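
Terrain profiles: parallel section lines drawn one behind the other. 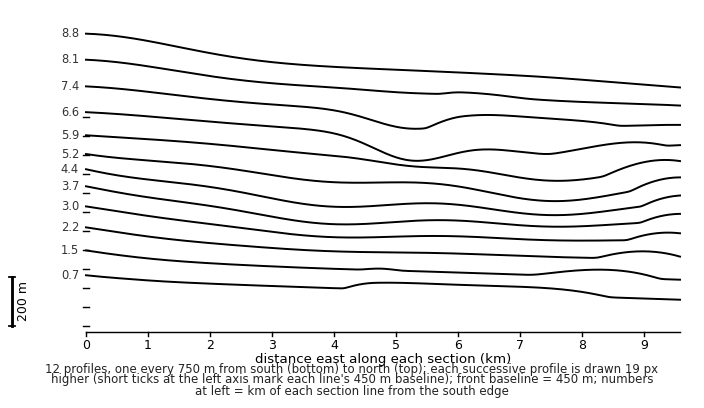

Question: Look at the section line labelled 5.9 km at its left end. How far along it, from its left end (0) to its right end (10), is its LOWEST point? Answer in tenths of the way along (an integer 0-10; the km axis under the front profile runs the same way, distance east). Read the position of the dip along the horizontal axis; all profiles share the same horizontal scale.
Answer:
8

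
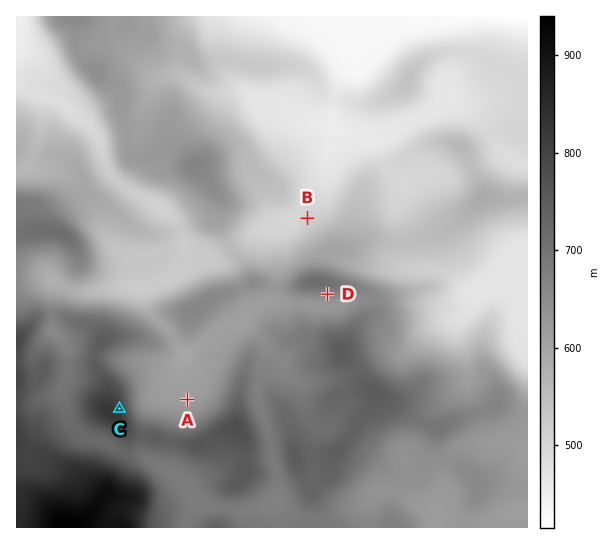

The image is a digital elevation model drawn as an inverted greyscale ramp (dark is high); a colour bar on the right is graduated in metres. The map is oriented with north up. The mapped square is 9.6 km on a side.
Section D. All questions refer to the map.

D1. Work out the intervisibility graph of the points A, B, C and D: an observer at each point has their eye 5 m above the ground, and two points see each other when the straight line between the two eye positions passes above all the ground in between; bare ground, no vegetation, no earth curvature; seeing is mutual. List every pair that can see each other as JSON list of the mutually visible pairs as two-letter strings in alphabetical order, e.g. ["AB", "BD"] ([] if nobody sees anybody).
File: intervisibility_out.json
["AC", "CD"]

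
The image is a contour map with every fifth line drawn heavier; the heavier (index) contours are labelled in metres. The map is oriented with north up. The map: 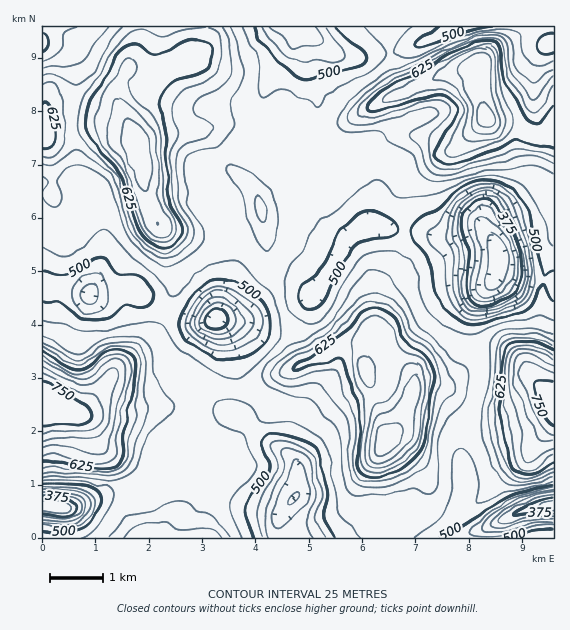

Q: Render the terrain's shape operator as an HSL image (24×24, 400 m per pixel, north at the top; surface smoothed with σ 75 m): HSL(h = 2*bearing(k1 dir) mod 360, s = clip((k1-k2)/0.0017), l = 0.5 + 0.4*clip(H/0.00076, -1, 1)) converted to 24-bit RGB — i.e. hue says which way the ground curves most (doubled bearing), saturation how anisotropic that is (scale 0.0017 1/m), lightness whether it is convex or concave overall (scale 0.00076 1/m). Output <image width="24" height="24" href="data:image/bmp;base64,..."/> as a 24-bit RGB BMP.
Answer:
<image width="24" height="24" href="data:image/bmp;base64,Qk32BgAAAAAAADYAAAAoAAAAGAAAABgAAAABABgAAAAAAMAGAAATCwAAEwsAAAAAAAAAAAAAgp7ko0HewmiacYpzlZqAl3uRYoVhiplonl1dmZB2SWt4bleWnE2phqKLgJh8eoB/iH9+lX+NjnqTo6ZMNW8CDTADc0vTt7TqMywAJS4FrL8flKJod4RjhINpl3x8h4RslHFllYJfj49fMGNiYFCFuIN7nX9ndHtYc4VihXVxiph6YGWV1o+52ChKFzMAKDMAV2yuWZuMRJgqVZonVIVZc4Bwg4VthHVzinqAqYCIn453Pl54QT1ooadyuVJwsZFKWotFUYdhfKN9Wl6Bi2950TuV13qebXuuXVayiobAoq3MqdTMO4afb36BfYJ9gX99foB9jJeEm6e4ai2FP15qcKFugka268TMirGWR6VuUpeNaFx7dluBglWf4c3UoH3FY4Z+aYleeLBfka5vXVB1Ynh4dYB2foSEgYaLn5F2jzY0jDyNYbGrX4+CP1l22MWmzqHAqcejMU1wY2R/YU+DdY2TrK16xF99m5O7jZ/CpcC8cXGZX1+aZ2uRbY+Ldod9dYJriGVsmHukdYCjeG+PdG6AQl5vlc6At36Jzq2CPTl2WXt7QkaHnn56kGdtrI+Ej7KweIy1unaWsYFsRXV+cHqTgHCOhXaDinKNdX6OiV9ghnNVYINvbmyOW2CHbMdLjVKA58moNzh9d5KZKEt0umOKl5NslLucir6zRkCkz1my2bSsU3CXW2Z9gHGAfIuNeYacdWScoWLF0pvLWZd0Q3JgoGOoiMWCRWt85NuyRkezh2uiMjl1bEWWvtKnfsCjjVtdSC5GSp6E4sfJz2bOYVWJd56eg7O/aV2wfmaZX4iOdLucxobhtX/XP8GbrndkW6yLkcWJl0+ee1yBVUKGRbLGzeLRmru5fTtCYn2LRZprkpA+qEtIlWl7Y8VVN3hYazdjlFNVil1YfKdTQnZbr2ucvnm4pI6Ig8KBTHRfi09ra4WgW2O8Wc+ckaVKnV05eJF6YaeBdUl8nYJghmyKpWZoz5hcPUQmLjAffodBc5pYhrl3Um2AVW5iepppwcGqs4aJck55cZd6R8uCLHqytnbEw1KVpIJmi4NehXNHOEVQpbFnZktSnZdjuIaBvEy0PWSRcqaXdbCJp6lsRF9SV3t4hJxrpqxNkW1WkGhrg5dsm7ZJFCYaKEAimjRFz7BxinBsonh6SXKJnpxyflx/n6VVb5Nalm+fbn2sc4ydkZt7jHR8k3uWP4GAh5V4npqFjnB/mZeEmHp8sZl2SVV8JjtXezhE28d7g4eRl4iQZmiReWGEkTddyMxuSbZyXo6TcYGOdWSDpqt8b3mGjoSDXomHVY15lpCFl32NjZp6moFrtZqJaE2WMxlLX55Iw8uRjIl0fI6EgXKOXzeEun683O3fi6PSUEqkfGiHe1yDrL+KYWiEiHt9mHN2Sn5XcXVKjn1QlYBapbBXa4dKWypYUipvc8OCo7F8kaGHb3+HeW2ATS1tsNaNnN17bEBddlN0eWmAZ2eUqcCScluFgX17jYGGmXWWZW+Ng5aMlXiFtZd5k2JHISozRm5we7VokZx7n6NteWR0cVNpUTpsy+aYqb91RUV+bWCAgWN+d7qRoGZ4gmuKiYKNgXyIjX6HcnqHfoCGkmN/smdOtVZaU0GLP7OaZr2GaYlsk7NbUlB2e0VuTp+MwuKlpLSAUjpgWGtvbaeIkplnfWVse355hIJ7gHl+inyCh3eCeGxsdlCEy5K0vZOzanedX6aJa3hWcmhPn7uxSjKQb3GtjLu1uMyYrWKWekmfbIqbYJVma4ByenuAfoF+gHp/im12hYFZgYJdhW2YXIiqeaSuz4C1tmyKY62MWmG1gpvEqpeAOjKHi6SgjKKGjryJmVt7X1yJfHefnoGha3GLfHiDgYCCeH+Eal2Z1HnGto5MQoEvMH8uR3hQkUx93riziq3QSaHAoFewuKGKOE2Hmnyhob6FgGRToFpZdXBgdndYhY9dZXpxdXqCgYuKfHiRZISIQpKd5K7s4bLtp1fCL2RJP39PsOWDVKGFUl+UeUaZvJKRVk+KVm6Dx4ZzlGx8lG+Onm+WepqAe56Ra4OVZYqNf5+YZWaLe3qgZoKbQoRTYay405Xrxo3scaO8x86NQbhxWkN4S4SckmZShmdoUWx4uKWJo4aqdWejn4WqrZileZ+TZWuMfaGcXG2Hi2yKd1RNe2lBe4hPVpM4H2cyXF/Gyabm8NvsyG+4P09tRnVlVqaKeomgZ3qHY5Zjq4l2Ynp8epiPp46bqoibZYOTXJCJhVJ5eFJVhlRhhaKJeZePmYZ4a4VJHVoUH2QQncRT8XnNx07Mbk6J"/>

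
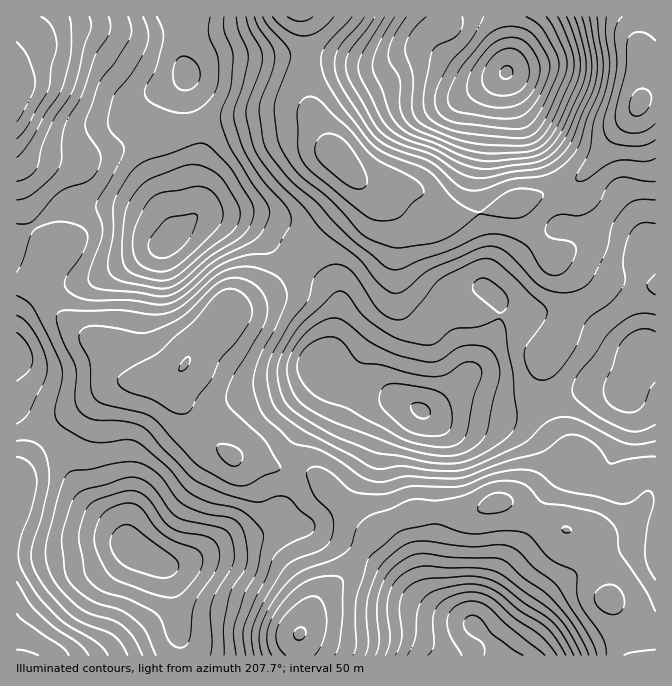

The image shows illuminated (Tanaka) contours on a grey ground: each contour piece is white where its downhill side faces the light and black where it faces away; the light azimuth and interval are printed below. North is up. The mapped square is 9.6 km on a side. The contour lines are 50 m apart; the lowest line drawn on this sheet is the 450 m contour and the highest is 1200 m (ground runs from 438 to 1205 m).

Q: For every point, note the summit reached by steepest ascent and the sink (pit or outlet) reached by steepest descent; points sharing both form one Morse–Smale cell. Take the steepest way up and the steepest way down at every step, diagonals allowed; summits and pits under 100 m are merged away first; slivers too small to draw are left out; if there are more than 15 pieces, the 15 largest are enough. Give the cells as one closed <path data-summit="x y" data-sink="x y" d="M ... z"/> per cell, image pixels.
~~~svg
<path data-summit="502 655" data-sink="300 634" d="M508 503l-14 0-24 10-23 0-2-2-30 2-15 5-20 11-17 19-12 20-33 32-7 10-12 24 0 21 328 1-9-39-10-20-2-22-18-37-8-5-11-2-27-10z"/><path data-summit="507 72" data-sink="337 155" d="M504 16l-201 1 3 13-2 53 5 22 22 45 26 29 20 9 38 3 25 25 27 0 18-3 74-25-41-80-7-18-5-17 3-20z"/><path data-summit="420 410" data-sink="337 155" d="M358 179l-2 1 2 13-7 12-40 38 18 30 10 25-6 45-14 24 15 14 18 10 15 5 30 3 28 12 25-17 31-34 18-38 0-20-8-12 15-20 32-28-9-10-12-29-40 11-37 2-25-25-38-3-12-4z"/><path data-summit="170 240" data-sink="17 93" d="M185 16l-169 1 1 221 35-25 15-7 43 0 17 3 30 15 13 15 4-2 0-10-6-19-2-23-8-22-7-26-10-15-2-7 7-12 9-9 17-6 14-13-2-7z"/><path data-summit="420 410" data-sink="300 634" d="M325 373l1 17-10 22-18 30-4 28 20 4 48 50 13 10 15-11 18-9 24-3 38 2 24-10 14 0 34 18 17 7 4-1-9-15 0-12 5-15 15-22 2-6-18-25-11-29-29 6-26 0-30-6-25 8-15 0-25-12-30-3-15-5-18-10z"/><path data-summit="170 240" data-sink="337 155" d="M302 16l-115 0-3 52 5 32 12 33 0 17-5 22 2 38-4 5 56-1 10 2 32 13 18 15 41-39 7-12 0-10-15-21-12-12-22-45-5-22 2-53z"/><path data-summit="134 550" data-sink="185 363" d="M175 374l-8 4-50 5-43 30-23 22 10 13 18 42 9 12 31 28 7 14 8 7 30 13 15 0 10-3 35-18 44-14 11-14 10-22 5-18 0-3-4-3-8 0-25-10-23-1-12-9-39-46-7-13z"/><path data-summit="134 550" data-sink="17 655" d="M50 436l-22 24-12 17 0 178 166 1 1-9-5-13-2-29-10-37-6-5-26-12-8-7-7-14-31-28-9-12-18-42z"/><path data-summit="420 410" data-sink="639 103" d="M537 243l-31 27-15 20 8 12 0 20-18 38-31 34-23 17 10 0 25-8 30 6 26 0 28-7-3-14 1-30 22-38 3-10 0-20-8-20-8-10 3-2-4 0z"/><path data-summit="170 240" data-sink="185 363" d="M250 214l-51 0-30 29-29 15-45 21-37 7-10 3-2 4 8 15 13 13 25 18 16 16 16 23 28 1 20-3 14-13 5-10 23-23 13-21 23-8 28-20 16-21 15-15-5-7-12-9-17-8z"/><path data-summit="420 410" data-sink="185 363" d="M310 244l-16 16-16 21-28 20-23 8-13 21-23 23-5 10-10 12 0 15 7 13 39 46 12 9 23 1 5 4 30 8 2-1 4-28 18-30 10-22 0-13-7-12 12-17 8-41-3-20-15-29z"/><path data-summit="134 550" data-sink="300 634" d="M304 471l-10 1-5 21-10 22-11 14-44 14-35 18-10 3-16 1 5 7 5 16 5 46 6 22 115-1 0-21 12-24 7-10 33-32 12-20 11-13-60-61z"/><path data-summit="507 72" data-sink="639 103" d="M655 16l-151 1 5 36-3 20 5 17 7 18 25 45 16 35 8-2 13-8 53-63 5-10 7-7 11-3z"/><path data-summit="647 353" data-sink="300 634" d="M649 354l-8 8-16 29-30-3-47 14 1 10 9 20 18 25-2 6-15 22-5 15 2 17 3 7 10 7 16 3 19 0 15-3 17-14 14-18 6-1 0-141z"/><path data-summit="647 353" data-sink="639 103" d="M569 258l-12 0-4 2 8 10 7 13 1 27-15 33-10 15-1 30 4 15 27-10 21-5 30 3 19-34 3-3 9 1 0-70-52-7z"/>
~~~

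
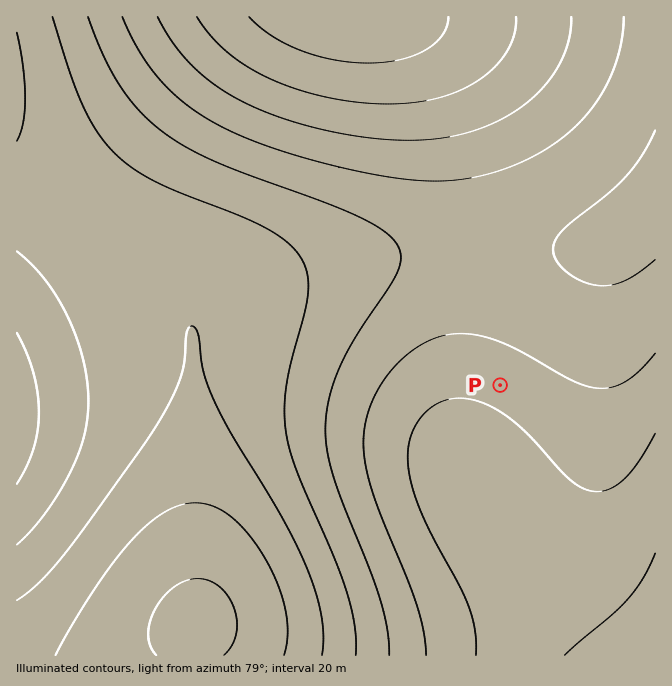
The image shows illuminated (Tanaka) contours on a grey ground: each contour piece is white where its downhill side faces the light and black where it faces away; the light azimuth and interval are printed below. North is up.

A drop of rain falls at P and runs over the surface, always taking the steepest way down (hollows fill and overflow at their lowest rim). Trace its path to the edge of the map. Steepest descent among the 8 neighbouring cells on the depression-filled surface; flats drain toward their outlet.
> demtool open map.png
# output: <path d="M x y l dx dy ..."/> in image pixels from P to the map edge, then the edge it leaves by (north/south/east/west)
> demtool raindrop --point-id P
<path d="M500 385l70-70 0-7 2-1 0-5 2-2 0-3 3-7 3-7 4-3 0-2 13-15 0-1 38-39 2 0 13-13 2 0 3-3"/>
exit: east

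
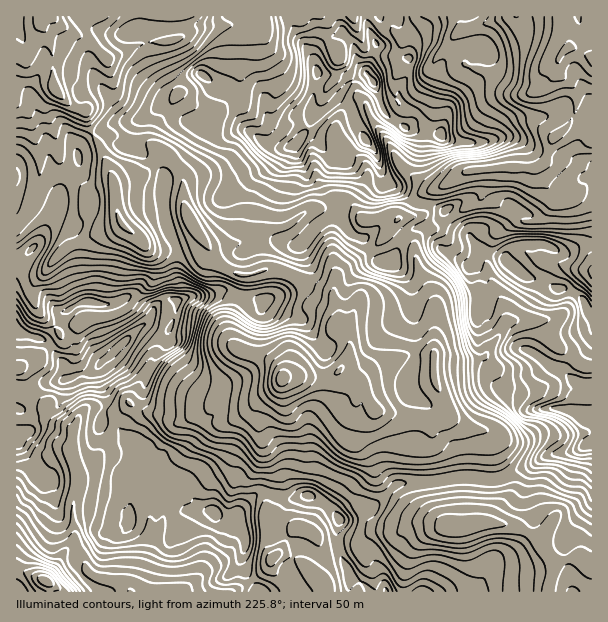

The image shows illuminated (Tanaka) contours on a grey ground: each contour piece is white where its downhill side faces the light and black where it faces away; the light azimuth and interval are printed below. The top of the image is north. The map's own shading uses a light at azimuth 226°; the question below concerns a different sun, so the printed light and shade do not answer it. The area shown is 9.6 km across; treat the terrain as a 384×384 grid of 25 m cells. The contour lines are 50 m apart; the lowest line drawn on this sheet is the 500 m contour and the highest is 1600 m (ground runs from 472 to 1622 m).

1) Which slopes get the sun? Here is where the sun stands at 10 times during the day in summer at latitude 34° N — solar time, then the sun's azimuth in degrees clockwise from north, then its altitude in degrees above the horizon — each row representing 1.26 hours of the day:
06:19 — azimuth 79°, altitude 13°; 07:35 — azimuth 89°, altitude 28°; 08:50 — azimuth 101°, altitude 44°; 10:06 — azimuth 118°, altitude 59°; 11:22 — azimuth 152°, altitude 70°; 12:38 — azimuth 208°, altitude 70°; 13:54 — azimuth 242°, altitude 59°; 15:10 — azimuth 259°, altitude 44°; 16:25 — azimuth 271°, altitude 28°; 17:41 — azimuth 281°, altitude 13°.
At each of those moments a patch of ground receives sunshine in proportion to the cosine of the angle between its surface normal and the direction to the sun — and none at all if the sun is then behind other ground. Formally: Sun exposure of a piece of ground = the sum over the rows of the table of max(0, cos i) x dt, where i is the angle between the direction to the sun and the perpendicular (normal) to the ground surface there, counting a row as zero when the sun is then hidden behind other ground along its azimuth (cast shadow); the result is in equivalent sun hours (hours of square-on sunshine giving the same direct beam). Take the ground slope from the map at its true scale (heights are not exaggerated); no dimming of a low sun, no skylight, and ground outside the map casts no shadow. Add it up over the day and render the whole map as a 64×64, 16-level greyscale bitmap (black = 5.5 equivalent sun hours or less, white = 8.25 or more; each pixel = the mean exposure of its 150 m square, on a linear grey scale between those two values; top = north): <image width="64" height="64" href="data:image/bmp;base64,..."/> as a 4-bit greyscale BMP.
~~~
<image width="64" height="64" href="data:image/bmp;base64,Qk12CAAAAAAAAHYAAAAoAAAAQAAAAEAAAAABAAQAAAAAAAAIAAATCwAAEwsAABAAAAAAAAAAAAAAABEREQAiIiIAMzMzAERERABVVVUAZmZmAHd3dwCIiIgAmZmZAKqqqgC7u7sAzMzMAN3d3QDu7u4A////ALQAeYvczO7u7d3dy8upm+2qy83aplWJms3d3d3c3M3MdEZ4rc3e7u7dzdq83qWN65zcvImEd3irzN3t3d3czMy6dorc3N3d7u3t3aruqWnLzdzHeqaaibu7zd3d3MzNy9yYq9vN3d3du7zN3N2ac63t3Kast6qYiImrzM3Lvd3e3Ky8vLy7vM3d3c3NzZuqruzMmr2YqpZERWebvKm+7u7bzcu7rdzN7t7tzd7diryrq82tynmrpjI0U0V4m93u7szd66q97u3e3u7t7ux5raitvc3brMu7qqu4VGi+7N7uzN7su7ze7d7u7u3u64mszN28u83N3czdzu7d3d7cze3c3uusy87t3u3u3dzbm7zt3ctXzc3d3d3e7u3d7szM3dze26zMzd3u7t25h5qs3dzN12vdzN3d3d3d3d7uzMzMzd7buszN3e7u7bh2V83tzNt0i7m93dzMzMzN7u3cu8zN3tu5zN3N7e7czJmYipiEIUm8l4zt3dzMzMzO7NzMzN3tyrrb3t7e7M3dqst3m5U2q6l5mJq7zd7u3e3czd3M3t26u9vO7u7c3NuryWWKqqunQ1qnREVmd3ZnnNubzMzuzKqr7c3u7ty6l4unVGirunMTeqiIh3h3Z3h4mqmam8zcrKvu3d7cupZFiqdniJmoVFiqq7y6mrqqu5Z1eru57Mzdqe7t3LpSWIdndoqpeJdXvMu8y7u7qqqruqmId4vtu9up3u3LlTRnZnZnrLhomIvdyrzLu8urzMzLvMzKrImsvLm97LmGi4eby5nMp4qpvMzLq8zMu7zd3KiczLrO3d26yazcu6vdzMzdy7qIirvMzd27zMzLzdyodoZWjN7N3dqsreut3MzN3M3MuXhlm8ze7d3d3bvby5irllaKmb3d3Zma27vLzd3dzc3JZUJZu87t3d3KjLvLzd25dWrN7dy7uZvLu8rN3d3d3cl0RDeavN3d3Lmsu7zd3d3czd56u73cupq9yczd3czMypiJebqrzd3Mubu7rMzN3t3dqJqIm7zdyrzarN3MqYm6qrua3ard3My5u7qsvMzN3dlo7cqrib3tu9yKzal2aKzLu5nMus3dzLm6uqzNzM3aiu7u3ISHmt27zJWLiHibzdzLmty6zd3dyau6rMu83ais3t3Nead1a8vNy3d5q6nM3Lmsu6rN3d3KrLmtuXqZq93d7Iasp2cxjM3MlmmpiIiIiL26us3d3dust63cd4q83d2RBd7KZVII3LyoaIhVVnmb28y6zd3dy6umrt3Kq7y6zVIXzt3LhSGLu5p4hkaczN3M3LvM3d3Km5ad7d3d3cmuRGmJy6vMllnNqodmmr7czM3cy8zd3cublp3t3dy6q5tXmFM2ZXrZEbqamr3c3dy93bvL3d3dy5umvezd3dyqo5uVd1NHY0ggAAADrJZWiIztu9vd3d3Lq6fN3Nu97txQvHR4dohkNHYkMAAgAiEkne2r3LqZq7urh93Nu97bhDXdpUiHVXhiA0QRV2jN3Lzd3Ju9uIrIqql57LvOyquYrO26NIh2dkEDZ4i8zc3Ly6vcq7u7zcaqmKvcu+yrzN3dzrqlaIdkQ0i8uszd7u3Mzcurm9uKt5qcur3Ju87t3N1pyr26uoZVqt67vN3d7u3e26qc7brJqZq8y5Rb3ch5zXWLzd3Ml2u73Zqt3u7t3Lvcqs3M273beLvcujAAADab2azd7dyovLzreKze7u7tyr3c2Wncic3cl6zMpBETRWfsvd3d3Jqs3dpZrN7u7u7tq97LzN3Kms6zFWeM7bh4iN297dzrib3d2Xm87u7u3d3c3d3Lu7u9uspTWd3JiImr3czdzeqIzd3bqrzu7u3dy8ztzcpla6ZAKtzMynes3c3tzN3N2pnMzeysu87u7u7tvNzM3Ny7y4QCepZVas7u7d3c3d7Kmdy82b3Lzd7czd3MqZvM7YnN3ZU1Z2erzd3u7d3N7ru63cu4zd3N3d3Km8u6q7rYWtzM3KiImau7zN3szcztu7zc25zd3d3dzMypqb7tqaR4q6maqszczbmrzMrNzN2qu826zd3M3dyqu8upzcypYkaahTESSKzN2avImsy83JvN7avcvM3dyp3LzKzKy5oDJ6qWeYh3i9y4abmau7uovd3uzLvN3d26y8l7zdvLsxJIzcuXVXq7qbyI3qqqulOM3d3d3e7t26qL3cvc282kdqzMqYhnZ4eL3drOu7qlIDerze7d3d3bl5u73e28vYmcmLuqqZmZms3d3c29ylBqmJiLzuzN3u26u5mbzNvNesiLqruYqqh2eKzd3c22Bs3MuZq97bze7tzMqHi8nNyayMp5lkaruXVEWczMy5Z6zd2rq6vc3M3u3Luqh6yoyrmouqYyN7zMzMuHmszKu7vMy4q7qazcvtzMqauorcmbq2drdHh4rN3czcp6yqrczMzJiaqoeJm5q8uYmqmduJqnSYt3m7u83tu8u6vIu8zNzLiYmqmGMDm8y6qpqapQGERqzYqM3M3uy7zcmbrdzc3Mu9uruXZSGczKqqmouHd4WLy7mqrd3u2rzN24vO7MzczN3e3LllZGmqmaq7mou7lry6msvLze26vc3dze7MzMzN3e7u7suXi8zLuql4rd1opHzMzLubzKm83N3e7cvLvd3KrN3d3dur3cu7u4eomSh63tzMvcqpib3c3c7Ny8vN3LmaupmYiL3u7crNuqukWK3duru97dyqzdzM3s"/>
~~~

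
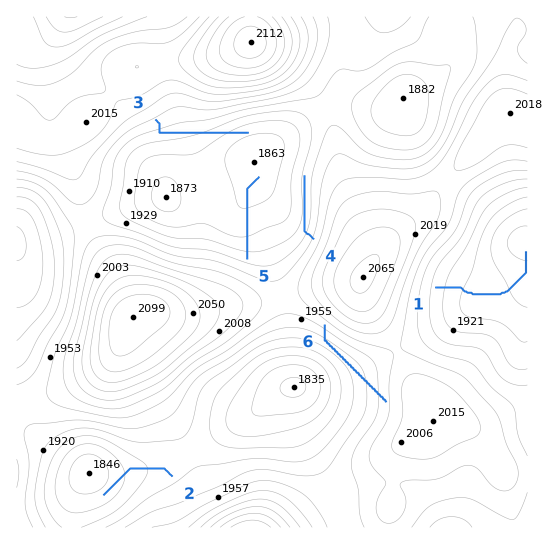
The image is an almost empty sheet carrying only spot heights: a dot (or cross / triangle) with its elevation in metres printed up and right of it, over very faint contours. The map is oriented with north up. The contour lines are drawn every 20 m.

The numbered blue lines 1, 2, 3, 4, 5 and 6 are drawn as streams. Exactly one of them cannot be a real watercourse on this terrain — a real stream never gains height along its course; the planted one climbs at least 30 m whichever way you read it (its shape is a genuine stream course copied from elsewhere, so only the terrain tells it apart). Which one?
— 6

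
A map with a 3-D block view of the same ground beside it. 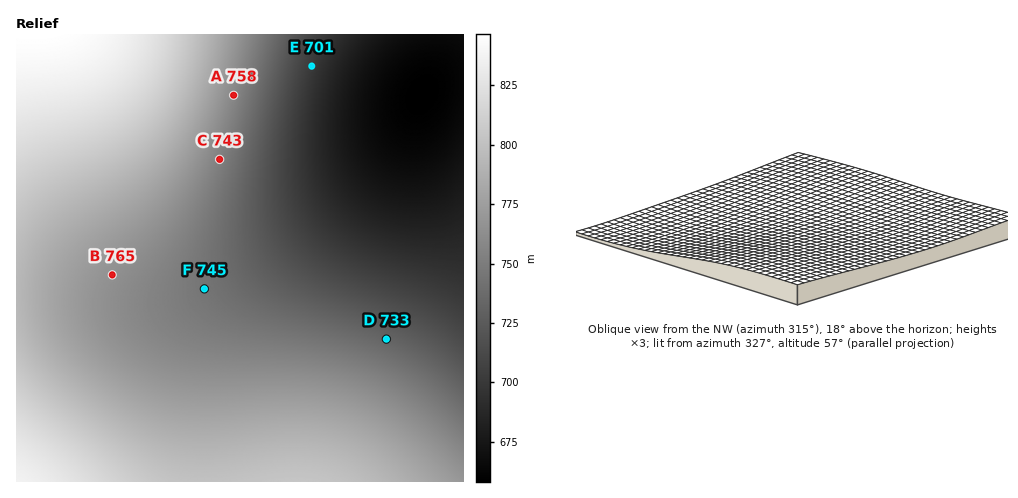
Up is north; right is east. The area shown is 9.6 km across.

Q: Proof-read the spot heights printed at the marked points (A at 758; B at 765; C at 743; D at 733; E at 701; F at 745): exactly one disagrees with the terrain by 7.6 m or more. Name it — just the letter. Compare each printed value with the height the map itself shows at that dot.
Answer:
C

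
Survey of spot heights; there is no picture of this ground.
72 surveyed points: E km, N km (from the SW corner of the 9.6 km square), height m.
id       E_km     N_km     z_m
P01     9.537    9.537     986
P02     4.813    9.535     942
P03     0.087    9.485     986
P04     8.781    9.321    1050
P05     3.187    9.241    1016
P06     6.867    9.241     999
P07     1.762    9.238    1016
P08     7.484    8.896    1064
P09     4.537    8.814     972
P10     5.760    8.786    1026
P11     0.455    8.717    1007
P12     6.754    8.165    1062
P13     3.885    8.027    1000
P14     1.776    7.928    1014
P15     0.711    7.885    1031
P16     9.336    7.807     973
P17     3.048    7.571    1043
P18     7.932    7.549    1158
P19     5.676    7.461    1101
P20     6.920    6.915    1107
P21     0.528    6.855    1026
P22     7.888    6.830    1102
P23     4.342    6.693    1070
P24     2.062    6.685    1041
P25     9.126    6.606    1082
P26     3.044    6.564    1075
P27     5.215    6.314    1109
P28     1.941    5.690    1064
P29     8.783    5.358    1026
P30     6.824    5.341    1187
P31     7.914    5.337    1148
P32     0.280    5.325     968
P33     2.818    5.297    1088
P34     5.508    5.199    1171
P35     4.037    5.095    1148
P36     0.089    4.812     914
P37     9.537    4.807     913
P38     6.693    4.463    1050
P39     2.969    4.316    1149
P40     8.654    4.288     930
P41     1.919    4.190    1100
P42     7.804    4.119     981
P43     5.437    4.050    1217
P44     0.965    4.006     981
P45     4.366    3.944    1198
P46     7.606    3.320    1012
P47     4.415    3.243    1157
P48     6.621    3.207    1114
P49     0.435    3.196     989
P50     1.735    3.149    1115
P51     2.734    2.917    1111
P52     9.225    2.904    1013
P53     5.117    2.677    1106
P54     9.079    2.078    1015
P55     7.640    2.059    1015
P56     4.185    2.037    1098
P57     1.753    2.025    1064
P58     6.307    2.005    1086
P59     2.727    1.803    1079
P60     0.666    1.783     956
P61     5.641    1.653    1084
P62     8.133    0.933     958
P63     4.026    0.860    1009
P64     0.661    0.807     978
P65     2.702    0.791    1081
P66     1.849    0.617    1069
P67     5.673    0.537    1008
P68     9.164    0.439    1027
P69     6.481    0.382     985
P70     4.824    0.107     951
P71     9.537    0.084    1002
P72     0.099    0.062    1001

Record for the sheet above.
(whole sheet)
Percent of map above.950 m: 95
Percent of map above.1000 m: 78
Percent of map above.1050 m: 47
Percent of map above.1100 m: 25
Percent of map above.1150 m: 11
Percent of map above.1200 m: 3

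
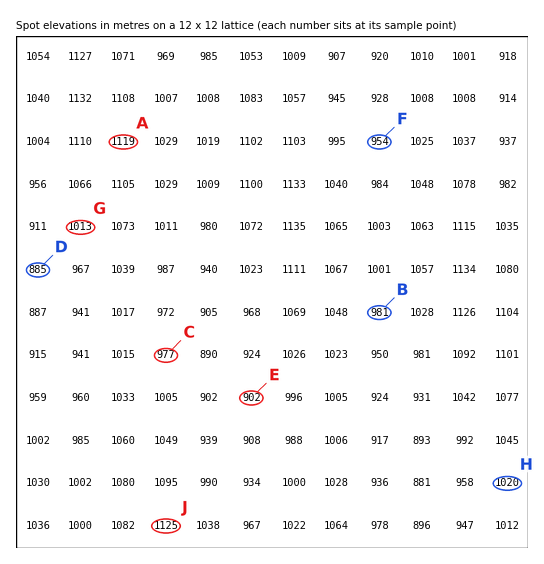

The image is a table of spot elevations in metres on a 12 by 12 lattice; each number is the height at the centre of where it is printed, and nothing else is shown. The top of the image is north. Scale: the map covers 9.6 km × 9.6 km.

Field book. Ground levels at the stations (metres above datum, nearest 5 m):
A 1120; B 980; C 975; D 885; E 900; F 955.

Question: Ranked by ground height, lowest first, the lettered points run G H J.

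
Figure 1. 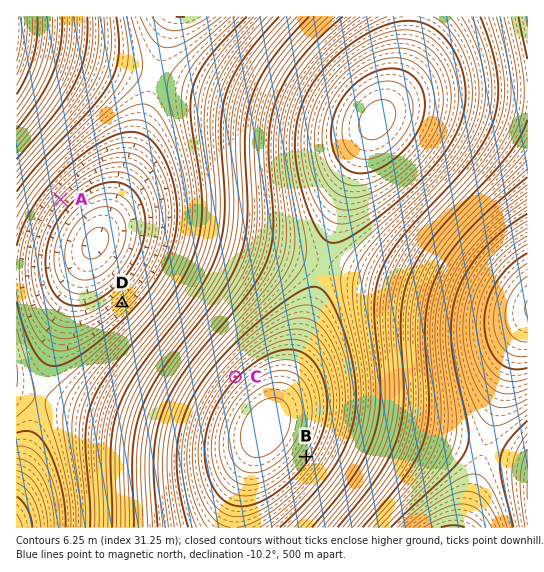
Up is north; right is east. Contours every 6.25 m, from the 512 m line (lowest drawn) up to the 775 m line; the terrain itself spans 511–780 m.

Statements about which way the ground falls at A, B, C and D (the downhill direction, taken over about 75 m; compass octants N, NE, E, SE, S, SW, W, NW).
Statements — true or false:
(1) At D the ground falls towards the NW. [true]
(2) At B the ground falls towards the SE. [true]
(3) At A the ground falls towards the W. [false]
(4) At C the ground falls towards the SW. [false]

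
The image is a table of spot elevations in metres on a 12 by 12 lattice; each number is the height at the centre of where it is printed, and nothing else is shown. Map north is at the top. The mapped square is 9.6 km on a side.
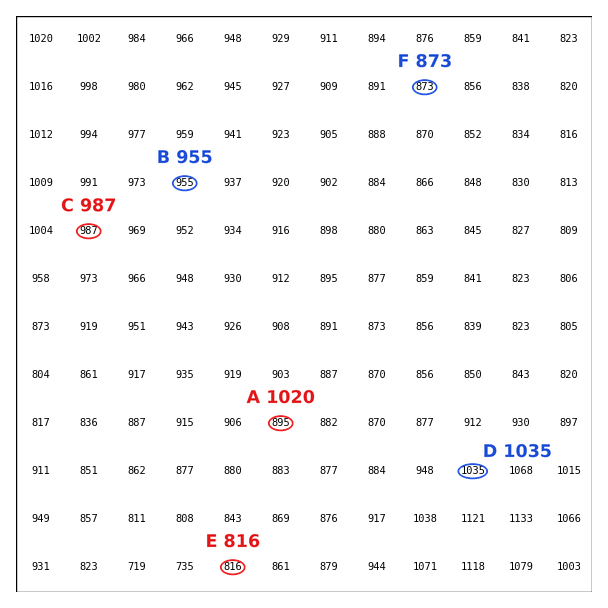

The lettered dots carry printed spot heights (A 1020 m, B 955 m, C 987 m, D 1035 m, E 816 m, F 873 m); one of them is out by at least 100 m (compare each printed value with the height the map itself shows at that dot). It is A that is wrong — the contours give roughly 895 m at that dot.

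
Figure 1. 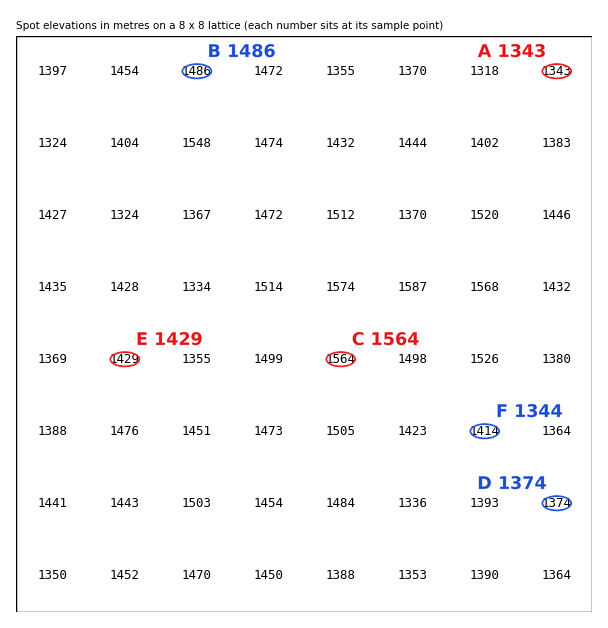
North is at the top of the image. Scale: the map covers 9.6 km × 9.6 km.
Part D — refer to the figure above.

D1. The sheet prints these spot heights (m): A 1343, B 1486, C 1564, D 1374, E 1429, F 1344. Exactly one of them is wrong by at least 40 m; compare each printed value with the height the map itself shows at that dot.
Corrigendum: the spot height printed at F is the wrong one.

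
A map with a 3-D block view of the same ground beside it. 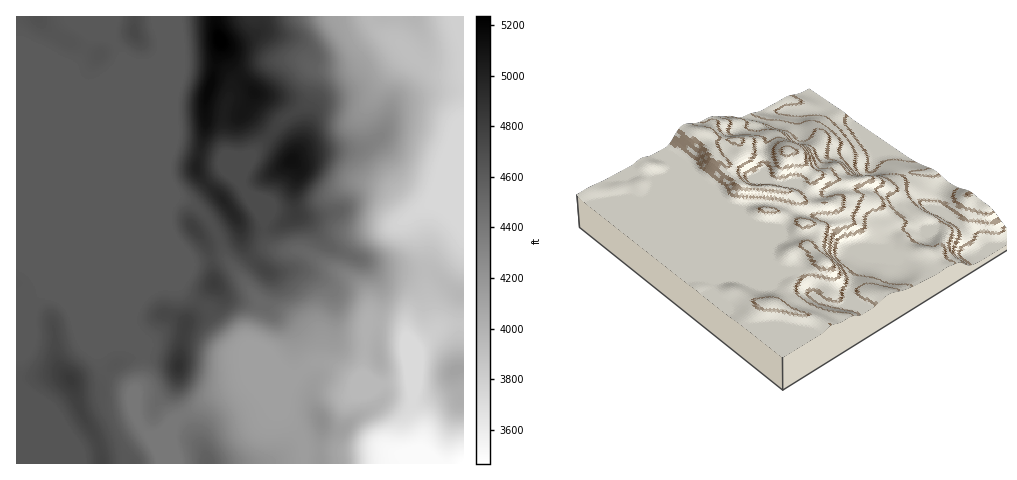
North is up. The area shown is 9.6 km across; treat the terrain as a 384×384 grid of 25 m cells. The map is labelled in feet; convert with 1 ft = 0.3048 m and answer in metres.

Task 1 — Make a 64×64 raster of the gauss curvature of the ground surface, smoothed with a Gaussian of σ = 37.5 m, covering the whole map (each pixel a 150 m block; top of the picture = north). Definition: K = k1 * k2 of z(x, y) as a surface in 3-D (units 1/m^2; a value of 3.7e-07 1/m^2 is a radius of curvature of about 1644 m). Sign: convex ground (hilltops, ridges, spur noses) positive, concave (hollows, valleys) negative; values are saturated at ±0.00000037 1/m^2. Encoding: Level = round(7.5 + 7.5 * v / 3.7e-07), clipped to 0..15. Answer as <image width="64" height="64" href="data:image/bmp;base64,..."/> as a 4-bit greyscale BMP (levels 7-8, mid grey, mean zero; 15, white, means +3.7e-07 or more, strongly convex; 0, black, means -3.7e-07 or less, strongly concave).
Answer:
<image width="64" height="64" href="data:image/bmp;base64,Qk12CAAAAAAAAHYAAAAoAAAAQAAAAEAAAAABAAQAAAAAAAAIAAATCwAAEwsAABAAAAAAAAAAAAAAABEREQAiIiIAMzMzAERERABVVVUAZmZmAHd3dwCIiIgAmZmZAKqqqgC7u7sAzMzMAN3d3QDu7u4A////AIiIiIiIiKh3jsNniYeLuGZmd4h3d4iHnIVnd4eIh3VpiIiIiIiGiHd5hHd4d4mYd3d3d3d4d3hTeIiIiHiHZWmIiIiIiXZ3d3d3d3d3iHiIiIh3d3h1eDBu2oh3eId2eIiIiHeIdod3eIh3d4iHeIiIiId3eHZ4cm/+qHd4h2ZoiIiId3d4h3eHd3d3iId3iIiIiHd3eIaJOv6od3iZdmiIiIh3eIh3d4dnZ3d3iHd4iIiIh3eLpFoxaGVoiKl2d4iIiHeIeHd4l3mIh2d4h3d4iIiId43FV2JIczeHiHmpiIiIiId4h3iHineFVneHd3d3iIh3iqeYdmi4NXVmetyIiIiHdnh3eYeIZFM1d3d3d3eIh3dmeamHd6xjZVZ4u3d4iIdmiId7iHdSNCR3eIh3d4h3d2V5mIiHnpN2VnZ4d3d3iHeHh3y6h2NIZGeIiIh3iHd3dniIiIh6lXhWdlZ3d3eKqXd1WtuZhp+2VniIiIiId3h3eHiId0JoiHaYd3d3eJvJZ3VXiIl4/+hVeIiIiIh3d4iIeJh2VHh4eM2od3d4iadmd3dmZTn/+mV4iIiIh3d3d3d3iXm6dXh4vcqHd4hmd3d4iHZTJ//aeIiIiIh3d3iHd3h2esl3eIeKu4iId2eIiIeId3ZnmYZ7yYiIiId3eIh3iHZ5l5iIhmeIiIh3aIiId3d3iIhlQ0v7iIiIh3d3d3iIdnh3uIiFZ2aIiHZ4iIiHd4eImGREJsuYiIh2Z3d3eIh3d2a5iWV3ZoiId3iIiIiId3iIdWZDeIu6h2RGd3h3Z4h3Zq2XZnd2iIeJh4eIiIh3d4d4mGRojvyXiFZ4iHZWiIdWmYh3iHaHd6uHd4iIiHdollnJZXh5uGjtiIiIdlaJh1aIeIiIdYd3mnd3iIiHd3rIV6dnZ2MAOLlomZl3d4mXVoh4h4h2iHZnZ3iIiId3eKl3dWh3txFXZWeIh4qoiadnh3eHd4iHd3d3eIiIiId2d4l0V3e5VodWeId2eal5p3h2d3d3iod4h3eIiIiIh3dniYZYl4h4hmeIh3d4qWiXeXZ3d3eKeHeIiIiIiIiId3eIdn36h4h3h3d3d2eXV4Z4dnd3d3iId3iIiIiIiIiIiIiIjPp3iIzZd3iHd3VXZGd3d3eHd3d3iIiIiIiIiIiIiIl2d2d3ndhniIiIhmh1Z3d3d3d4d3iIiIiIiIiIiIiIinE3d3Zph2iIdniHr/hmZmd4h4h3iIiIiIiIiIiIiIiKYll3Y1d5mHZld2av+kRWZ3iHiIiIiIiIiIiIiIiIeIhmdmhkeHmph3eYdWq3RFZ3eIeIiIiIiIiIiIiIiId3d2hlaYaIZpqod3d1RGmXZ3eIh4iIiIiIiIiIiIiIh3WJh3h3h3ZneIdVZ2Q1jfuId4h3eIiIiIiIiIiIiIiHVu+XeWaXRGiHh2aIU0ec/JiHd3d4iIiIiIiIiIiIiIdY/naIjdZHeImqh3dlV5rLmId3d3eIiIiIiIiIiIiIh1e3aJefxGeIeKqFR7yYiZmId3d3d4iIiIiIiIiIiIiHZlR4hmiGeItTJHZX79d3d4d3h3d4iIiIiIiIiIiIiId4Zoiup6h4u0ACu4etlVZnh3eId4iIiIiIiIiIiIiIh4p3db+2h1jpdiS7dWdUVneId3d4iIiIiIiIiIiIiIiHdmcgSlJgSIZ7podmiGVniIiHd3iIiIiIiIiIiIiIiIdCfBA4V1GcllnLhmiqhmeId4d3d4iIiIiIiIiIiIiIdxL/ks2Hc3q5d7/YebqHeIh3d4iHiIiIiIiIiIiIiIh3I/+X+Yd3iJqojNp3iId4iHd3iIiIiIiIiIiIiIiIiHdVmCb4h3i4isuImYVFeIeHeIeIiHiIiIiIiIiIiIiIh3hwBO+Vadd5u5iJphJXh4h3iIiIeIiIiIiIiIiIiIiHi5ADv6ZodFeamZmWEld3mHd3iHd4iIiIiIiIiIiIiIeLoxZmeHdiNXiZqHdlZ3eah3d3d3iIiIiIiIiIiIiIiIu1nEB7mGNGZ4iGbOqHd5qHd4d3iIiIiIiIiIiIiIiHeIjdUWy5hnl2d1NM/JiHiYd4h4iIiIiIiIiIiIiIiId3abl1eqmHm4ZmQkiqmIh4h3d3iIiIiIiIiIiIiIiIh3Val4d4h3Z4dndleHeIiHh3d3eIiIiIiIiIiIiIiIiHdEvHiYd3eJdVZ3i7ZXiHeId4d3d3iIiIiIiIiIiIiId0O/mIiHisuWVWistUZ3d4mHd3d3eIiIiId3d4iIiIiHZI3IeIebyodmeKqVRnd3iId3d3d4iIiId3d3eIiIiIeJhpl4dnmXd3iHd3d3d3d4d3d3iHiIiIiHd3d3iIiIh4y0N3hkNod3eIcziph3d3d3d3eIiIiId4h3d3d4d3eHi8QUeFI5uXd4hjR4iHh3iId3d3iIiId3iHiId4d3d3iJphN3ZGzrh4iHmnZ3iIiIiHeId3iHiHd3d4mIh3dnd4iHVoiYebmIiIjLZXeIh4iId3h3eHeIiIh3iHZ3iHd3iIiaqqhVeHd3Z6hnh3h3iIh3d3d4h3d4iHh3dmmod3iIiLy6lkR4h2Z4h2eHeIiIiHeHd3iIh3eHeId2jKh3d3d4q6h2VpqGaKmHd3d4iIiHd4d3h3iHd4h3iHeJeIiHdnh2Z5mHmXd3Z6mHd4d3h3iHeIiHeIh4iHiIiXVoiId2d0EnvKdUaqQH/Ydol3h3eId4iI"/>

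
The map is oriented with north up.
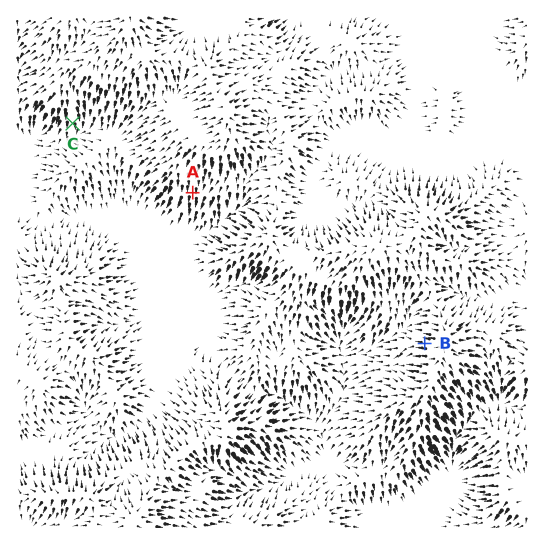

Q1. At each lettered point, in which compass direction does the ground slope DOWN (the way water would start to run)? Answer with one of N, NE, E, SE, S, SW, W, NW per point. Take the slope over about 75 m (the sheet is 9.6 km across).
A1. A S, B W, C S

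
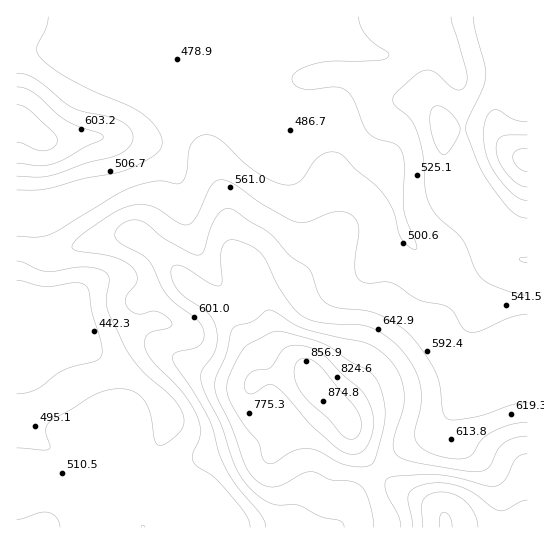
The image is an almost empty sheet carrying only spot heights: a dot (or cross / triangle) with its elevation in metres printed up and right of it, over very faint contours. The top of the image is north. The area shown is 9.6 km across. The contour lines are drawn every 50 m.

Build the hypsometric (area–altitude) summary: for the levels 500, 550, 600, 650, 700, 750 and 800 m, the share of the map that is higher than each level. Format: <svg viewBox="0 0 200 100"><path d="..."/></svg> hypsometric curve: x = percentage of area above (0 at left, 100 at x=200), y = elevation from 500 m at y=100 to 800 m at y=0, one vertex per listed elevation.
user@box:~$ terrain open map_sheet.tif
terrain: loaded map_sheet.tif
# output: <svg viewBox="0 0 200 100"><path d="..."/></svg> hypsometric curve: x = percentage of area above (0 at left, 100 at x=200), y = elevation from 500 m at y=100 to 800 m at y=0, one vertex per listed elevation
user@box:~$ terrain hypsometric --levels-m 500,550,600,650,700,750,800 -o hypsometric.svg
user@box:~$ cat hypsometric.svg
<svg viewBox="0 0 200 100"><path d="M152 100l-52-17-35-16-22-17-15-17-10-16-10-17"/></svg>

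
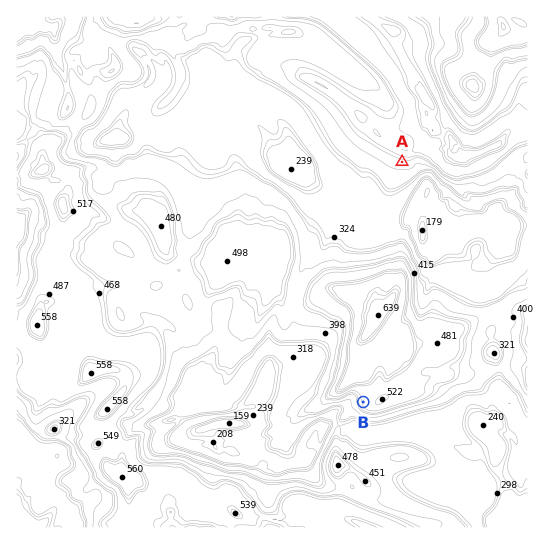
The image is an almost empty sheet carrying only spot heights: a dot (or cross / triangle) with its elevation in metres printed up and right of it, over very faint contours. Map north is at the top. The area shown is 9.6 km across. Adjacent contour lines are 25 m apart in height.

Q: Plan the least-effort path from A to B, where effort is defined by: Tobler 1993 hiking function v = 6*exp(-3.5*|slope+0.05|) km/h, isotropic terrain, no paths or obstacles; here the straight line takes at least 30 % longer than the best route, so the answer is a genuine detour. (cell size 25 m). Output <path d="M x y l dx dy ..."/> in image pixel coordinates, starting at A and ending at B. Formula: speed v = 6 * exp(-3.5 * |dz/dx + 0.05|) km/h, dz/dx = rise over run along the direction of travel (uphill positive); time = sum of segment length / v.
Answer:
<path d="M402 162l3 4 0 11 1 2 0 2-1 2-7 7-1 3 0 1 1 3 0 26 21 43 0 11 4 8 0 9 7 13 0 2-1 2-6 6-1 2 0 18 1 2 0 4-2 6-2 1-8 16-12 12-5 3-7 6-18 10-6 5"/>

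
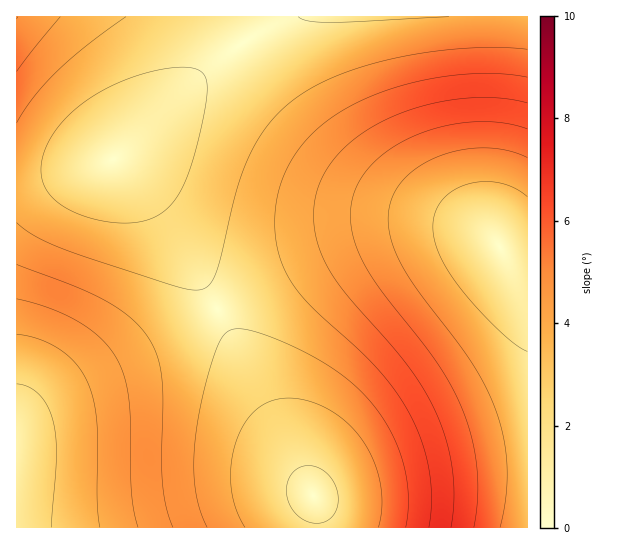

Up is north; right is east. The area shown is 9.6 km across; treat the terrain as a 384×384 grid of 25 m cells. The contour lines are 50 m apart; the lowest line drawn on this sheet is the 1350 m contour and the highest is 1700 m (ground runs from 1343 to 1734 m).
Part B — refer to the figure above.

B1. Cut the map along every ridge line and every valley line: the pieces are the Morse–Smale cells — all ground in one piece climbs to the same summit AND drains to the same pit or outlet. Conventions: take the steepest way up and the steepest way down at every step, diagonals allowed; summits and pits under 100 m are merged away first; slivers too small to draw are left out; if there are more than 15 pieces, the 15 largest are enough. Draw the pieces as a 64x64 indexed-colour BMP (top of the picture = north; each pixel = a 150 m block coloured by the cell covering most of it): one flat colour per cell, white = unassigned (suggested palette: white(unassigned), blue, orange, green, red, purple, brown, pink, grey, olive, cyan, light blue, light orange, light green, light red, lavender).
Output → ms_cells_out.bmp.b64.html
<image width="64" height="64" href="data:image/bmp;base64,Qk12CAAAAAAAAHYAAAAoAAAAQAAAAEAAAAABAAQAAAAAAAAIAAATCwAAEwsAABAAAAAAAAAA////ALR3HwAOf/8ALKAsACgn1gC9Z5QAS1aMAMJ34wB/f38AIr28AM++FwDox64AeLv/AIrfmACWmP8A1bDFACIiIiIiIiIiIiIiIiIiIiIiIiIRERERERERERERERERIiIiIiIiIiIiIiIiIiIiIiIiIhEREREREREREREREREiIiIiIiIiIiIiIiIiIiIiIiIhERERERERERERERERESIiIiIiIiIiIiIiIiIiIiIiIiERERERERERERERERERIiIiIiIiIiIiIiIiIiIiIiIiIREREREREREREREREREiIiIiIiIiIiIiIiIiIiIiIiIRERERERERERERERERESIiIiIiIiIiIiIiIiIiIiIiIhERERERERERERERERERIiIiIiIiIiIiIiIiIiIiIiIhEREREREREREREREREREiIiIiIiIiIiIiIiIiIiIiIiERERERERERERERERERESIiIiIiIiIiIiIiIiIiIiIiERERERERERERERERERERIiIiIiIiIiIiIiIiIiIiIiIREREREREREREREREREREiIiIiIiIiIiIiIiIiIiIiIRERERERERERERERERERESIiIiIiIiIiIiIiIiIiIiIhERERERERERERERERERERIiIiIiIiIiIiIiIiIiIiIhEREREREREREREREREREREiIiIiIiIiIiIiIiIiIiIiERERERERERERERERERERESIiIiIiIiIiIiIiIiIiIiERERERERERERERERERERERIiIiIiIiIiIiIiIiIiIiIREREREREREREREREREREREiIiIiIiIiIiIiIiIiIiIRERERERERERERERERERERESIiIiIiIiIiIiIiIiIiIhERERERERERERERERERERERIiIiIiIiIiIiIiIiIiIhEREREREREREREREREREREREiIiIiIiIiIiIiIiIiIiERERERERERERERERERERERESIiIiIiIiIiIiIiIiIiERERERERERERERERERERERERIiIiIiIiIiIiIiIiIiIREREREREREREREREREREREREiIiIiIiIiIiIiIiIiIRERERERERERERERERERERERESIiIiIiIiIiIiIiIiIhERERERERERERERERERERERERIiIiIiIiIiIiIiIiIhEREREREREREREREREREREREREiIiIiIiIiIiIiIiIiERERERERERERERERERERERERESIiIiIiIiIiIiIiIiERERERERERERERERERERERERERIiIiIiIiIiIiIiIiIREREREREREREREREREREREREREiIiIiIiIiIiIiIiIRERERERERERERERERERERERERESIiIiIiIiIiIiIiIRERERERERERERERERERERERERERIiIiIiIiIiIiIiIhEREREREREREREREREREREREREREiIiIiIiIiIiIiIhERERERERERERERERERERERERERESIiIiIiIiIiIiIiERERERERERERERERERERERERERERIiIiIiIiIiIiIiEREREREREREREREREREREREREREREiIiIiIiIiIiIiERERERERERERERERERERERERERERESIiIiIiIiIiIiIRERERERERERERERERERERERERERERIiIiIiIiIiIiIREREREREREREREREREREREREREREREiIiIiIiIiIiIhERERERERERERERERERERERERERERESIiIiIiIiIiIhERERERERERERERERERERERERERERERIiIiIiIiIiIhEREREREREREREREREREREREREREREREiIiIiIiIiIiERERERERERERERERERERERERERERERESIiIiIiIiIiERERERERERERERERERERERERERERERERIiIiIiIiIiEREREREREREREREREREREREREREREREREzMzIiIiIiERERERERERERERERERERERERERERERERETMzMzMzIiERERERERERERERERERERERERERERERERERMzMzMzMzMREREREREREREREREREREREREREREREREREzMzMzMzMzERERERERERERERERERERERERERERERERETMzMzMzMzMxERERERERERERERERERERERERERERERERMzMzMzMzMzMREREREREREREREREREREREREREREREREzMzMzMzMzMzERERERERERERERERERERERERERERERETMzMzMzMzMzMxERERERERERERERERERERERERERERERMzMzMzMzMzMzMREREREREREREREREREREREREREREREzMzMzMzMzMzMzERERERERERERERERERERERERERERETMzMzMzMzMzMzMxERERERERERERERERERERERERERERMzMzMzMzMzMzMzMREREREREREREREREREREREREREREzMzMzMzMzMzMzMzERERERERERERERERERERERERERETMzMzMzMzMzMzMzMxERERERERERERERERERERERERERMzMzMzMzMzMzMzMzMREREREREREREREREREREREREREzMzMzMzMzMzMzMzMzMRERERERERERERERERERERERETMzMzMzMzMzMzMzMzMzERERERERERERERERERERERERMzMzMzMzMzMzMzMzMzMzEREREREREREREREREREREREzMzMzMzMzMzMzMzMzMzMxERERERERERERERERERERETMzMzMzMzMzMzMzMzMzMzMxERERERERERERERERERER"/>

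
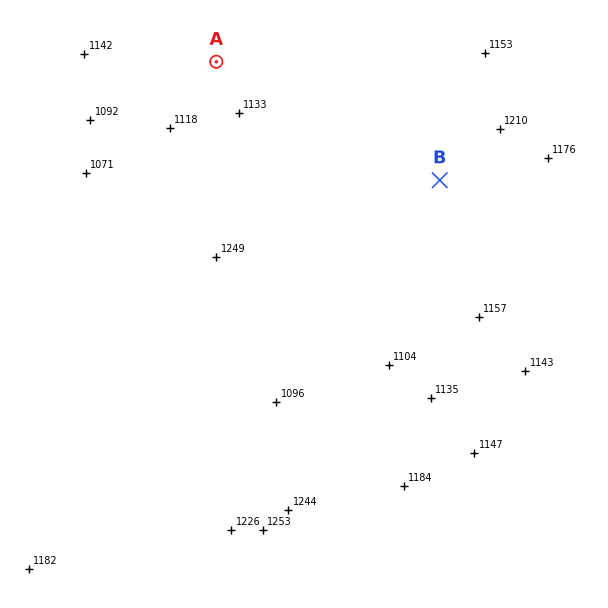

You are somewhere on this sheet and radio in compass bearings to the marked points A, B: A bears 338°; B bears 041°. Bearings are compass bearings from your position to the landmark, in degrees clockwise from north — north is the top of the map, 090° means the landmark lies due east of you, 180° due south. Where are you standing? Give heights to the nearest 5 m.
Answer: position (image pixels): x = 320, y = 318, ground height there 1155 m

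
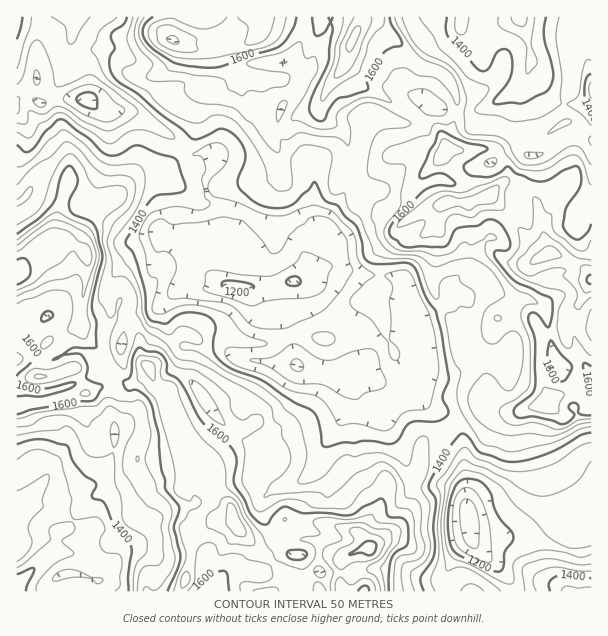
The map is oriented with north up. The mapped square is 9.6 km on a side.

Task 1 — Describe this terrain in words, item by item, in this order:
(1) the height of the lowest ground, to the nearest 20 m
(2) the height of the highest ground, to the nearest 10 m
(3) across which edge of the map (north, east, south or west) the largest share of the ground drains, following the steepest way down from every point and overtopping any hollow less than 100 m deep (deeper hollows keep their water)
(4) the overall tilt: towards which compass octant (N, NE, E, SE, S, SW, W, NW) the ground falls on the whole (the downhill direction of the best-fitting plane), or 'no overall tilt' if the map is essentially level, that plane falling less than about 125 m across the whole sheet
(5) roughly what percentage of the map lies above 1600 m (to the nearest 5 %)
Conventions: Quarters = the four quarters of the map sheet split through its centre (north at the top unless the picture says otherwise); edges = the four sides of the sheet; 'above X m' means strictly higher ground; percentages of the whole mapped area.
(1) The lowest point is down at roughly 1080 m.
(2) The highest point reaches roughly 1840 m.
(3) Drainage is mainly to the west: more ground falls towards that edge than towards any other.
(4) On the whole the map has no overall tilt.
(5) About 20 % of the map lies above 1600 m.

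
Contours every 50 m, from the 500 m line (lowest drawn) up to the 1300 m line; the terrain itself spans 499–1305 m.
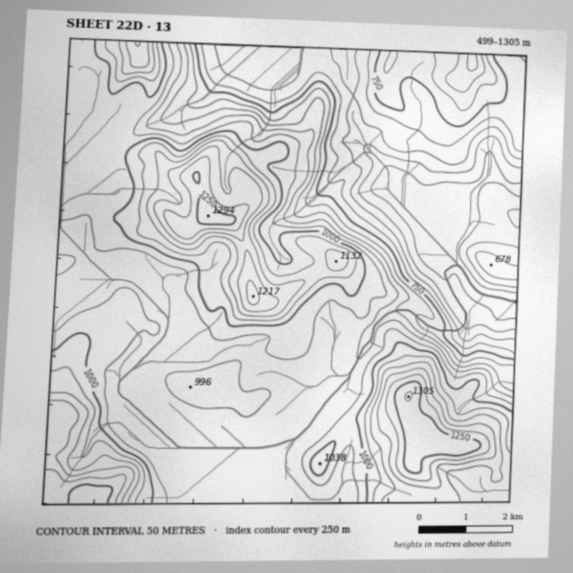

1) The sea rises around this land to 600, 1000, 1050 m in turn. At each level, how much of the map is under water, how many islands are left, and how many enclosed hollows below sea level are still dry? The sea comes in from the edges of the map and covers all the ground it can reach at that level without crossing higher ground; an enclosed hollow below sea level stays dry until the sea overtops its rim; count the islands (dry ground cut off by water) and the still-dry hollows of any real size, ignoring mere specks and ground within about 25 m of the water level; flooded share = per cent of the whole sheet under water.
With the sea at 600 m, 9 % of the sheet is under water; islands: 0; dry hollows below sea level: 0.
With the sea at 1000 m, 72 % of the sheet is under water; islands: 2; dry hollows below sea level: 0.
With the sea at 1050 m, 79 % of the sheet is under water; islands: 1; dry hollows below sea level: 0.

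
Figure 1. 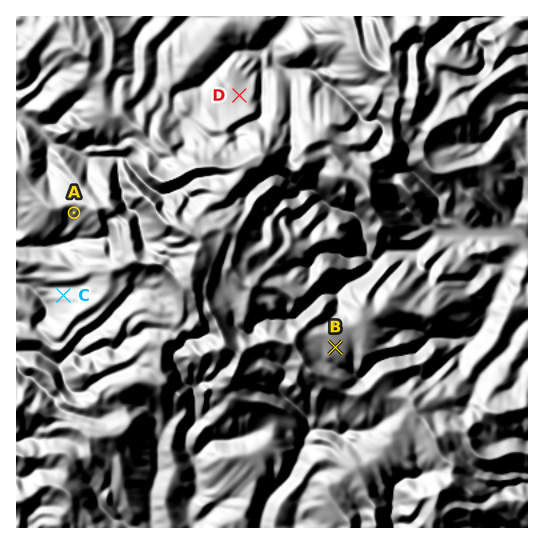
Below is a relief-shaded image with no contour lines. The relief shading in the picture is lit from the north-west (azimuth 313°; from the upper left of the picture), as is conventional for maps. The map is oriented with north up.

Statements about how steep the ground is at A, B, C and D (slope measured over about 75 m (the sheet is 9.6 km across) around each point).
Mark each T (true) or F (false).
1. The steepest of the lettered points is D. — F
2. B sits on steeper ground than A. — F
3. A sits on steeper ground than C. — T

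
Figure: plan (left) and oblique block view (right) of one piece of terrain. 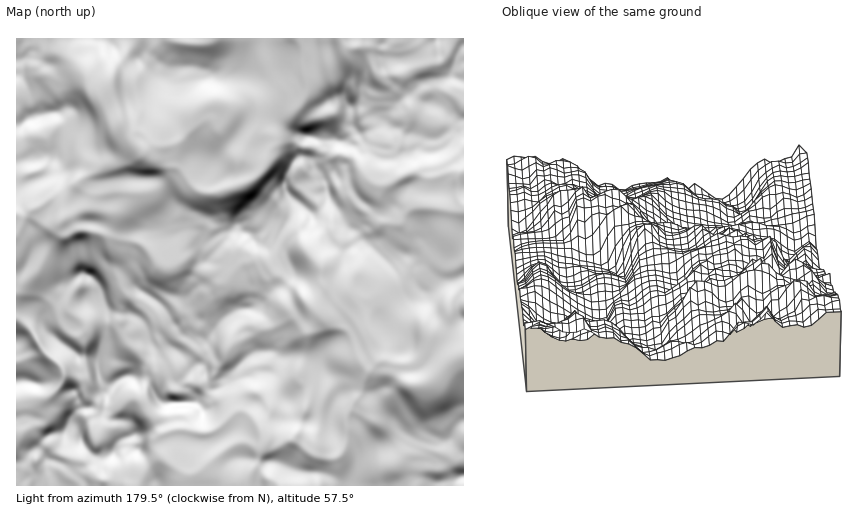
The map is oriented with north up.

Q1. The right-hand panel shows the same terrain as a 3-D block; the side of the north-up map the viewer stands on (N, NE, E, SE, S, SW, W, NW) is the W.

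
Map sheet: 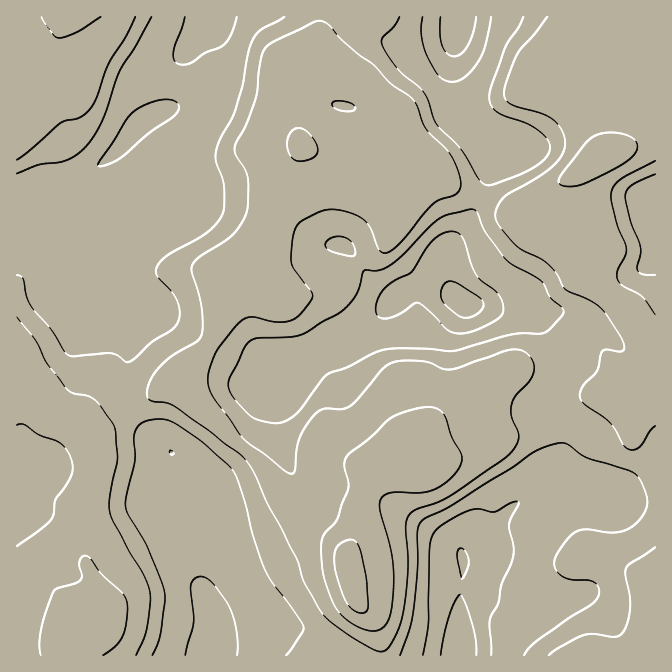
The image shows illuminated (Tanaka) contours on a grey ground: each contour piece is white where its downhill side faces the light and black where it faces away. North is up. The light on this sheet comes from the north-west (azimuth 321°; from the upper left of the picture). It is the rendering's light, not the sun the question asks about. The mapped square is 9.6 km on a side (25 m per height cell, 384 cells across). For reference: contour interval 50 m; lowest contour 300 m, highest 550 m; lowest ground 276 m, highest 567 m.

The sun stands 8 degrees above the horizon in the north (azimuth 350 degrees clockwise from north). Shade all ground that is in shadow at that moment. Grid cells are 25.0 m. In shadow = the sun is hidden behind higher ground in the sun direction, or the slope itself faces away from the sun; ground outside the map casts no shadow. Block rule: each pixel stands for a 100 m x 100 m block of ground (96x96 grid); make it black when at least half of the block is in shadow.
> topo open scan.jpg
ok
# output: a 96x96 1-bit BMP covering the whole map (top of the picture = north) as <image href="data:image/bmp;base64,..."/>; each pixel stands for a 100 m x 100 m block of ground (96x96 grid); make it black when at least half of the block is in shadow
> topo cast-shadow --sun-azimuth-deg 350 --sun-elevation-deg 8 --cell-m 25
<image width="96" height="96" href="data:image/bmp;base64,Qk2+BAAAAAAAAD4AAAAoAAAAYAAAAGAAAAABAAEAAAAAAIAEAAATCwAAEwsAAAIAAAAAAAAA////AAAAAAAAABAAAAB/4AAAAAAAAAAAAAB/4AAAAAAAAAAAAAD/4AAAAAAAAAAAAAD/4AAAAAAAAAAAAAH/4AAAAAAAAAAAAAH4AAAAAAAAAAAAAADgAAAAAAAAAAAAAAAAAAAAAAAAAAAAAAAAAAAAAAAAAAAAAAAAAAAAAAAAAAAAAAAAAAAAAAAAAAAAAAAAAEAAAAAAAAAAAAAAAfAAAAAAAAAAAAAAA/AAAAAAAAAAAAAAA/gAAAAAAAAAAAAAB/wAAAAAAAAAAAAAB/wAAAAAAAAAAAAAD/wAAAAAAAAAAAAAD/4AAAAAAAAAAAAAH/4AAAAAAAAAAAAAH/8AAAAAAAAAAAAAH/+AAAAAAAAAAAAAP//gAAAAAAAAAAAAf//gAAAAAAAAAAAAf//wAAAAAAAAAAAAAf/wAAAAAAAAAAAAAD/4ABgAAAAAAAAAAA/4AHgAAAABgAAAAAP8AfgAAAAHgAAAAAD+A/gAAAA/AAAAAAA+AQAAAAP+AAAAAAAOAAAAAA/8AAAAAAAAAAAAAB/4AAAAAAAAAAAAAD/wAAAAAAAAAAAAAD/gAAAAAAAAAAAAAB+AAAAAAAAAAAAAAA4AAAAAAAAAAAAAAAAAAAAAAAAAAAAAAAAAAAAAAAAAAAAAAAAAAAAAAAAAAAAAAAAAAAAAAAAAAAAAAAAAAAAAAAAAAAAAAAAAAAAAAAAAAAAAAAAAAIAAAAAAAAAAAAAAA+AAAAAAAAAAAAAAD+AAAAAAAAAAAAAAf/AAAAAAAAAAAAAAf/AAAAAAAAAAAAAAf/gAAAAAAAAAAAAAH/gAAAAAAAAAAAAAAAwAAAAAAAAAAAAAAAAAAAAAMAAAAAAAAAABwAYAeAAAAAAAAAAD4A4AMAAAAAAAAAAD8A4AAAAAAAAAAAAD+AAOAAAAAAAAAAAD/wAeAAAAAAAAAAAD/4AcAAAAAAAAAAAD/8AcAAAAAAAAAAAB/+AQAAAAAAAAAAAA/+AAAAAAAAAAAAAAf+AAAAAAAAAAAAAAP/AAAAAAAAAAAAAAH/AAAAAAAAAAAADAD/AAAAAAAAAAAAAAB/AAAB4AAAAAAAAAA/AAAD8AAAAAAAAAAfAAB/9AAAAAAAAAAAAAH/9gAAAAAAAAAAAAH//zwAAAAAAAAAAAD///4AAAAAAAAAAAB///8AAAABAAAAAAAf//8AAAABAAAAAAAH9x+AAAAAAAAAAAAAAQeAAAAAAAAAAAAAAAOAAAAAAAAAAeAAAAGAAAAAAAAAA/AAAAGAAAAAAAAAB/AAAACAAAAAAAAAD+AAAAAAAAAAAAAAD+AAAAAAAAAAAAAAB4AAAAAAAAAAAAAAAAAAAAAAAAAAAAAAAAAAAAAAAAAAAAAAAAAAAAAYAAAAAAAAAAAAAAA8AAAAAAAAAAAAAAA8AAAAAAAAAAAAAAA8AAAAAAAAAAAAAAAeAAAAAAAAAAAAAAAeAAAAAAAAAAAAAAAOAAAAAAAAAAAAAAAHAAAAABgAAAAAAAADAAAAABgAAAAAAAADAAAAADgAAAAAA="/>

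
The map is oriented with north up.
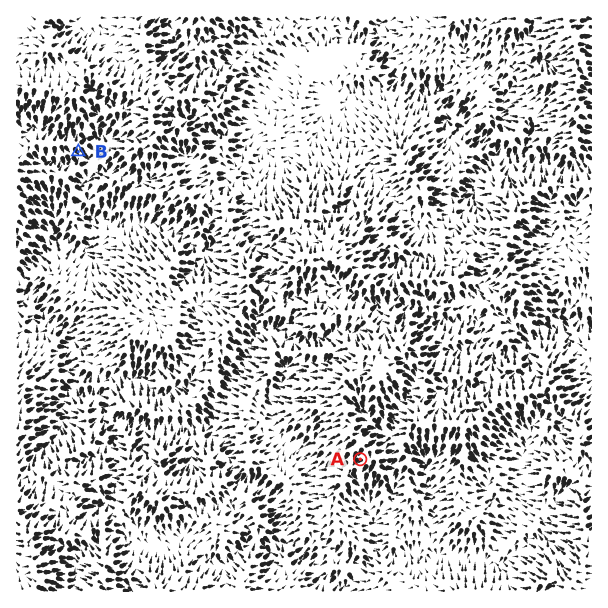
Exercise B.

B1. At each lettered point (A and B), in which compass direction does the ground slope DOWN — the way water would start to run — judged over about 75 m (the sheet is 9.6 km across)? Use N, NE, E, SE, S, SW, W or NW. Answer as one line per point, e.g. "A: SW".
A: SW
B: SE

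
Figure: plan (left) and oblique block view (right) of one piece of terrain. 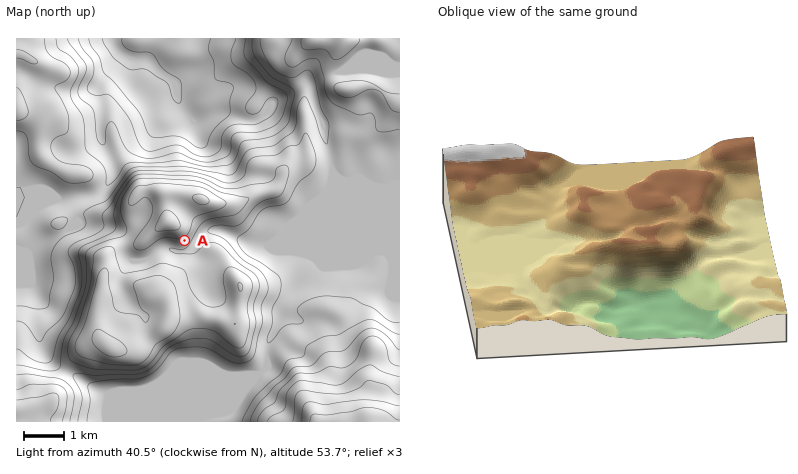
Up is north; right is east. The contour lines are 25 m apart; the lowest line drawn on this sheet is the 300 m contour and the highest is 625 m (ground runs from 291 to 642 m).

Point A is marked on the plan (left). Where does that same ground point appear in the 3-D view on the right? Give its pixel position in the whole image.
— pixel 633 228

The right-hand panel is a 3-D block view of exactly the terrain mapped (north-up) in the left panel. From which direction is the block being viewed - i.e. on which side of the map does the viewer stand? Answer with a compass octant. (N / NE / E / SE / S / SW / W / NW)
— N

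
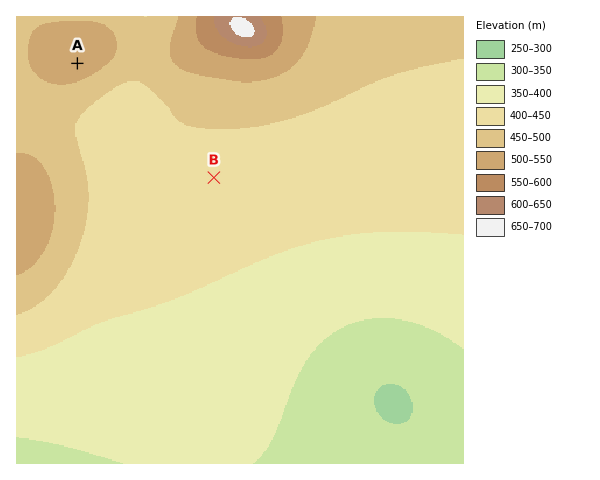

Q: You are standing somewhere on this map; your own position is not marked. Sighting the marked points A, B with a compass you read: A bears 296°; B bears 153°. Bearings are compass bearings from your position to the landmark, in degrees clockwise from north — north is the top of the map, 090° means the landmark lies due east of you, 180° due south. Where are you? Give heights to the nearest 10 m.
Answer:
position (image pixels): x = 181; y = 114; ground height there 450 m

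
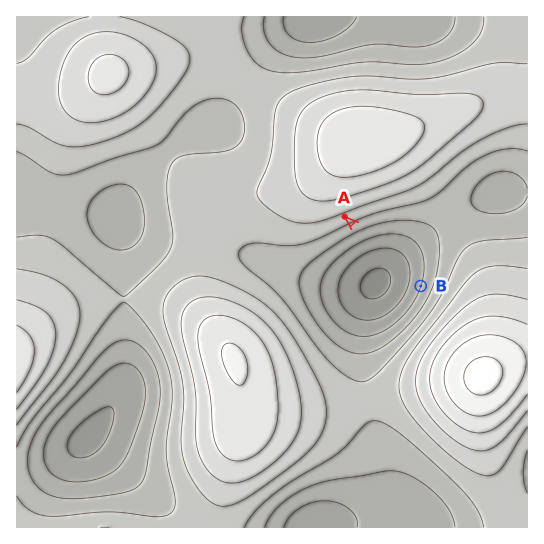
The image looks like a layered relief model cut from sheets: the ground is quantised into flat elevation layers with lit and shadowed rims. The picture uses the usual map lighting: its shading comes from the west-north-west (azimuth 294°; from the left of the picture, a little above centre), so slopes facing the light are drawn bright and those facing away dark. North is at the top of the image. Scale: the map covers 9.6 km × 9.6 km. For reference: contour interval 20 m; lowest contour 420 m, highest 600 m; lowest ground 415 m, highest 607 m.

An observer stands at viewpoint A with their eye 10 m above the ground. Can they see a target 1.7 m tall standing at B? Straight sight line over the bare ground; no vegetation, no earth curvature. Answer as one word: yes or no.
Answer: yes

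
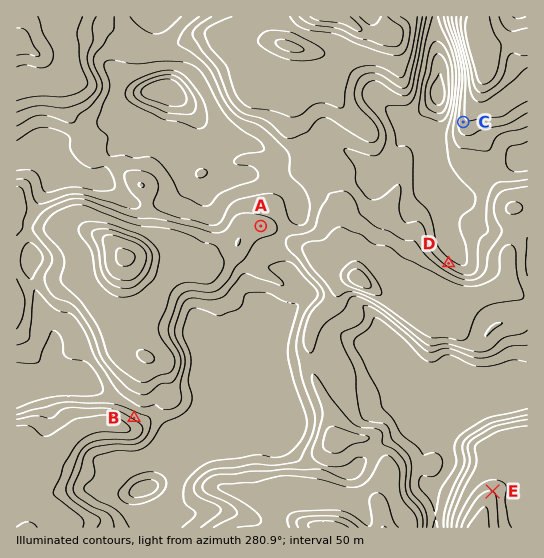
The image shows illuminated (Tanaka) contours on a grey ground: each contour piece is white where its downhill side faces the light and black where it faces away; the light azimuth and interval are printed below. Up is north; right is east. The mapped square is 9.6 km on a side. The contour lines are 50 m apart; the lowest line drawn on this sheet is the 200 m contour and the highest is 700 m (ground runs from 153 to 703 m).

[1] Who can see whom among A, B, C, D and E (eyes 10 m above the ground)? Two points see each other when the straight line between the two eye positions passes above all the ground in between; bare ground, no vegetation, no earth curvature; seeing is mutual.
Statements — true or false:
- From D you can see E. false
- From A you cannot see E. false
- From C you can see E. true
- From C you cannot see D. false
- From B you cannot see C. true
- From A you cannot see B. true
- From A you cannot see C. false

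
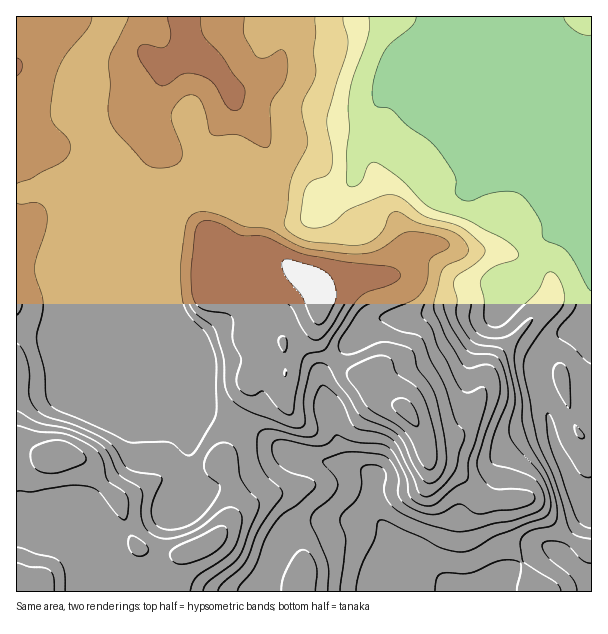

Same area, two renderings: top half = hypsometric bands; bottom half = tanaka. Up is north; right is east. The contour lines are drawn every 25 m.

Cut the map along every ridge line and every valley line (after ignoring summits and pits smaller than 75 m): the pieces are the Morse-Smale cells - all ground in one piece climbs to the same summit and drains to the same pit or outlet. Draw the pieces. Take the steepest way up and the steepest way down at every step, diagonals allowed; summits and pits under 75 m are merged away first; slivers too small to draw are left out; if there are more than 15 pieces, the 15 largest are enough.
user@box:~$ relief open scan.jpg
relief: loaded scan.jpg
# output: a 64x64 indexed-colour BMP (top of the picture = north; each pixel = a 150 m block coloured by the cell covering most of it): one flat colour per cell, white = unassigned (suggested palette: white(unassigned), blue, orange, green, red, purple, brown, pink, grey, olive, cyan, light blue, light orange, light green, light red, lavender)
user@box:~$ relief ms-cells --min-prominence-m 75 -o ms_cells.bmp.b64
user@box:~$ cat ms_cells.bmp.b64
<image width="64" height="64" href="data:image/bmp;base64,Qk12CAAAAAAAAHYAAAAoAAAAQAAAAEAAAAABAAQAAAAAAAAIAAATCwAAEwsAABAAAAAAAAAA////ALR3HwAOf/8ALKAsACgn1gC9Z5QAS1aMAMJ34wB/f38AIr28AM++FwDox64AeLv/AIrfmACWmP8A1bDFACIiIiIiIiIiIiIiIiIiIiIiIiIiIiIiIhEREVVVVVVVIiIiIiIiIiIiIiIiIiIiIiIiIiIiIiIhERERVVVVVVUiIiIiIiIiIiIiIiIiIiIiIiIiIiIiIREREREVVVVVVSIiIiIiIiIiIiIiIiIiIiIiIiIiIiEREREREREVVVVVIiIiIiIiIiIiIiIiIiIiIiIiIiIiERERERERERFVVVUiIiIiIiIiIiIiIiIiIiIiIiIiIiIREREREREVVVVVVSIiIiIiIiIiIiIiIiIiIiIiIiIiIREREREREVVVVVVVIiIiIiIiIiIiIiIiIiIiIiIiIiIhERERERERVVVVVVUiIiIiIiIiIiIiIiIiIiIiIiIiIhERERERERFVVVVVVSIiIiIiIiIiIiIiIiIiIiIiIiIiEREREREREVVVVVVVIiIiIiIiIiIiIiIiIiIiIiIiIiIRERERERERVVVVVVUiIiIiIiIiIiIiIiIiIiIiIiIiIhERERERERFVVVVVVSIiIiIiIiIiIiIiIiIiIiIiIiIiEREREREREVVVVVVVIiIiIiIiIiIiIiIiIiIiIiIiIiERERERERERVVVVVVUiIiIiIiIiIiIiIiIiIiIiIhERERERERERERFVVVVVVSIiIiIiIiIiIiIiIiIiIhERERERERERERERERVVVVVVIiIiIiIiIiIiIiIiIiIhEREREREREREREREREVVVVVUiIiIiIiIiIiIiIiIiIRERERERERERERERERERERVVVSIiIiIiIiIiIiIiIiERERERERERERERERERERERFVVVIiIiIiIiIiIiIiIhEREREREREREREREREREREREVVVUiIiIiIiIiIiIiERERERERERERERERERERERERERVVVSIiIiIiIiIiIiIRERERERERERERERERERERERERFVVVIiIiIiIiIiIiIRERERERERERERERERERERERERFVVVUiIiIiIiIiIiIhEREREREREREREREREREREREREVVVVSIiIiIiIiIiIhERERERERERERERERERERERERERVVVVIiIiIiIiIiIiERERERERERERERERERERERERERFVVVUiIiIiIiIiIiIREREREREREREREREREREREREREVVVVSIiIiIiIiIiIRERERERERERERERERERERERERERFVVVIiIiIiIiIiIhERERERERERERERERERERERERERERFVUiIiIiIiIiIiERERERERERERERERERERERERERERERFSIiIiIiIiIiIRERERERERERERERERERERERERERERERIiIiIiIiIiIhEREREREREREREREREREREREREREREREiIiIiIiIiIiERERERERERERERERERERERERERERERESIiIiIiIiIiIRERERERERERERERERERERERERERERERIiIiIiIiIiIhEREREREREREREREREREREREREREREREiIiIiIiIiIhERERERERERERERERERERERERERERERESIiIiIiIiIiERERERERERERERERERERERERERERERERIiIiIiIiIiIREREREREREREREREREREREREREREREREiIiIiIiIiIiERERERERERERERERERERERERERERERESIiIiIiIiIiIRERERERERERERERERERERERERERERERIiIiIiIiIiIhEREREREREREREREREREREREREREREREiIiIiIiIiIiERERERETMzERERERERERERERERERERESIiIiIiIiIiIhERERMzMzMzERERERERERERERERERERIiIiIiIiIiIiMxMzMzMzMzMxEREREREREREREREREREiIiIiIiIiIzMzMzMzMzMzMzMRERERERERERERERERFCIiIiIiIiMzMzMzMzMzMzMzMzERERERERERERERERREIiIiIiIiMzMzMzMzMzMzMzMzMxEREREREREREREUREQiIiIiIiIzMzMzMzMzMzMzMzMzERERERERERERFERERCIiIiIiIzMzMzMzMzMzMzMzMzMRERERERERERREREREIiIiIiIzMzMzMzMzMzMzMzMzMxERERERERERREREREQiIiIiIzMzMzMzMzMzMzMzMzMzMRERERERERFERERERCIiIiIjMzMzMzMzMzMzMzMzMzMxEREREREREUREREREIiIiIiMzMzMzMzMzMzMzMzMzMzMREREREREUREREREQiIiIiIzMzMzMzMzMzMzMzMzMzMxERERERRERERERERCIiIiIjMzMzMzMzMzMzMzMzMzMzERERERREREREREREIiIiIiMzMzMzMzMzMzMzMzMzMzMxEREUREREREREREQiIiIiMzMzMzMzMzMzMzMzMzMzMzEREURERERERERERCIiIiIzMzMzMzMzMzMzMzMzMzMzMxERREREREREREREIiIiIjMzMzMzMzMzMzMzMzMzMzMzERNEREREREREREQiIiIiMzMzMzMzMzMzMzMzMzMzMzMzMzRERERERERERCIiIiIjMzMzMzMzMzMzMzMzMzMzMzMzNEREREREREREIiIiIiMzMzMzMzMzMzMzMzMzMzMzMzM0REREREREREQiIiIiIjMzMzMzMzMzMzMzMzMzMzMzMzNERERERERERCIiIiIiMzMzMzMzMzMzMzMzMzMzMzMzM0RERERERERE"/>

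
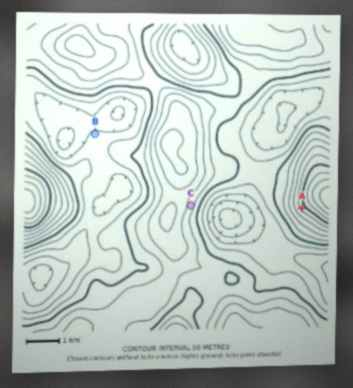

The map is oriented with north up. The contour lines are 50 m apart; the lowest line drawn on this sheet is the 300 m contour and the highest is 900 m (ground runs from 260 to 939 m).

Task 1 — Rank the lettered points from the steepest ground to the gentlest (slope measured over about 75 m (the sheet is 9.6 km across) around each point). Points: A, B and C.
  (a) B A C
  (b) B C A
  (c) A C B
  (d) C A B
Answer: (c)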